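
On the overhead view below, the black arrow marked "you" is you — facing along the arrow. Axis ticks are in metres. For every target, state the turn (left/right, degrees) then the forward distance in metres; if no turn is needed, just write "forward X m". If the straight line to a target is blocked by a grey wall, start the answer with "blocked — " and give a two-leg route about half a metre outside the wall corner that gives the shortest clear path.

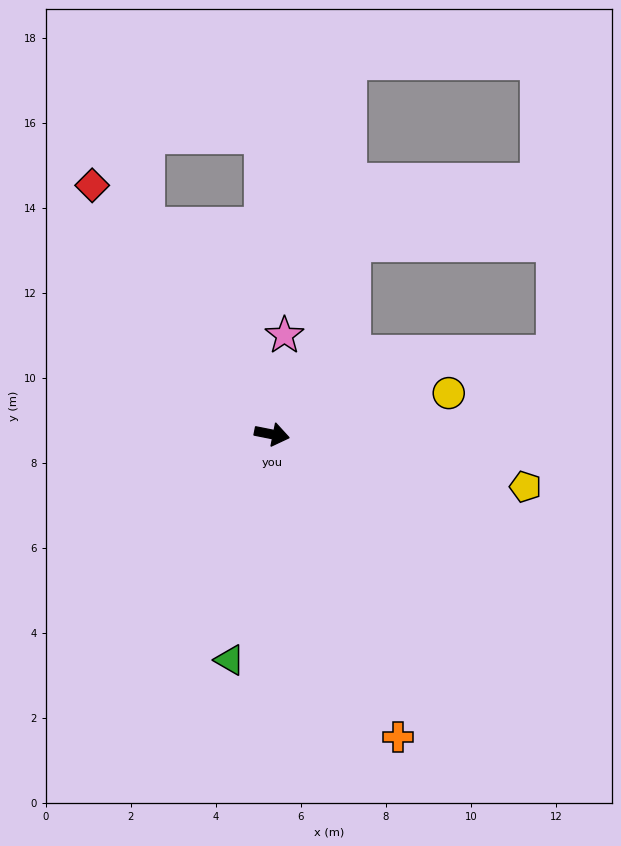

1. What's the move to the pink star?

turn left 94°, forward 2.3 m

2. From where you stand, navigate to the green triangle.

turn right 89°, forward 5.4 m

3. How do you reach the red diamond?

turn left 137°, forward 7.2 m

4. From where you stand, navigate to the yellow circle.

turn left 24°, forward 4.3 m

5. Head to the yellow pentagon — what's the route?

forward 6.1 m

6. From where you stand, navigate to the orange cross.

turn right 56°, forward 7.7 m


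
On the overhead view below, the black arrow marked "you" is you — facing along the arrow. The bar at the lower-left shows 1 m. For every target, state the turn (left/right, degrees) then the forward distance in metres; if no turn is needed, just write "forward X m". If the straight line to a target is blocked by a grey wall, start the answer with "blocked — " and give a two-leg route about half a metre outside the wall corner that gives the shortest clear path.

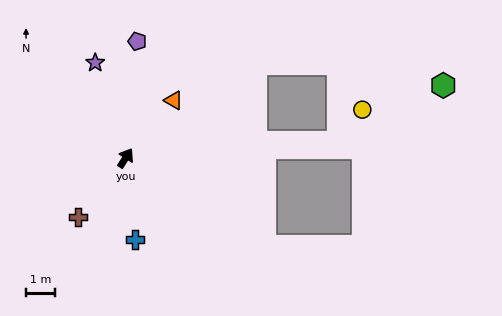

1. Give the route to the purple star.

turn left 50°, forward 3.5 m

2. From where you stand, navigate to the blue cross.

turn right 141°, forward 2.9 m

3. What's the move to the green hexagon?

blocked — turn right 54°, forward 7.5 m, then turn left 25°, forward 4.2 m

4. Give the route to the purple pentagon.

turn left 27°, forward 4.1 m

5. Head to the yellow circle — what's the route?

blocked — turn right 54°, forward 7.5 m, then turn left 51°, forward 1.4 m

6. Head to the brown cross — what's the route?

turn left 173°, forward 2.7 m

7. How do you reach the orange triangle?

turn right 7°, forward 2.6 m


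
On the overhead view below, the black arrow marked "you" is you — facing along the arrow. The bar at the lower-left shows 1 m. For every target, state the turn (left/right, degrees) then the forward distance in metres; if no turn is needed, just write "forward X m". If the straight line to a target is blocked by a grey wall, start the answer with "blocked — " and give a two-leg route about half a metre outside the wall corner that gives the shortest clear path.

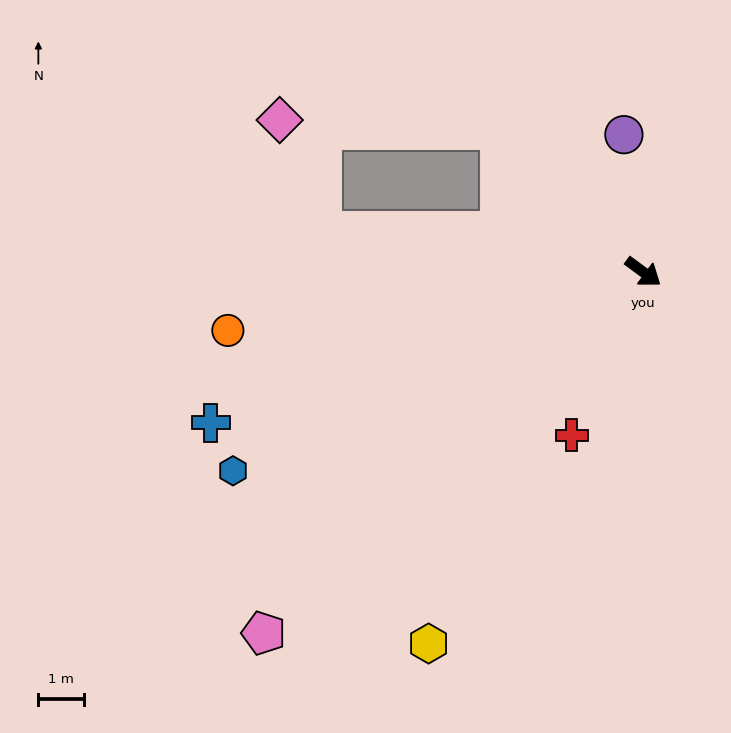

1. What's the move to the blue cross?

turn right 124°, forward 10.0 m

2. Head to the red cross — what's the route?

turn right 77°, forward 3.9 m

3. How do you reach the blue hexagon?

turn right 118°, forward 9.9 m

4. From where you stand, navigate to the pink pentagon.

turn right 100°, forward 11.4 m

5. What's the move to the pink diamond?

blocked — turn left 172°, forward 4.4 m, then turn left 42°, forward 4.8 m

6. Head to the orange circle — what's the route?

turn right 136°, forward 9.1 m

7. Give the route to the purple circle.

turn left 134°, forward 3.0 m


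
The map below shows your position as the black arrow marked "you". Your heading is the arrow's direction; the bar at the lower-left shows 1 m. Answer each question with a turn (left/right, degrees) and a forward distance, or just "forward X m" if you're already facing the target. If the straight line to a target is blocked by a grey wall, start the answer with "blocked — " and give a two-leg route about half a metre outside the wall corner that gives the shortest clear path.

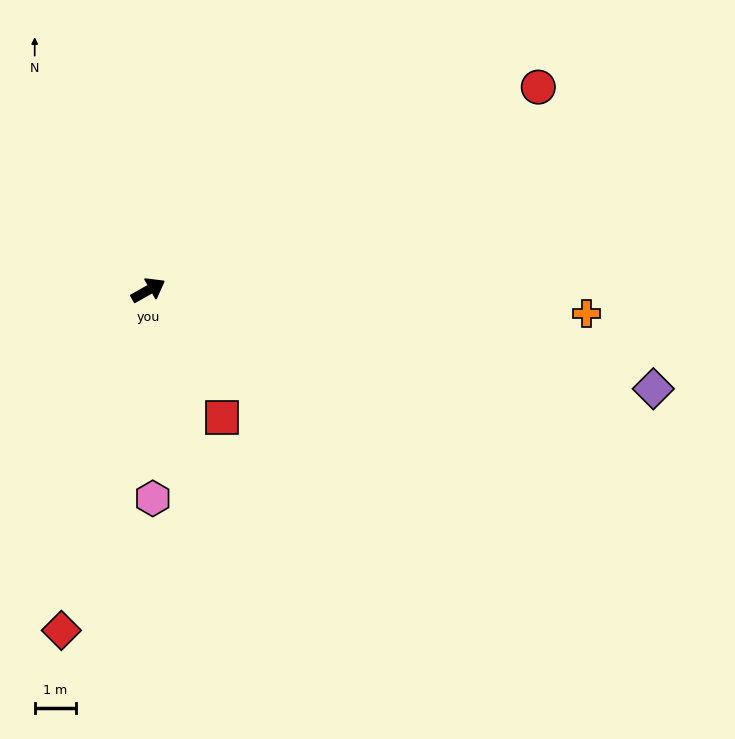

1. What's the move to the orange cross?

turn right 32°, forward 10.7 m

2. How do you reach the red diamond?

turn right 134°, forward 8.6 m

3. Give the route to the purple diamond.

turn right 40°, forward 12.5 m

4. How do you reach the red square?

turn right 89°, forward 3.6 m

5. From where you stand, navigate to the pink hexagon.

turn right 118°, forward 5.1 m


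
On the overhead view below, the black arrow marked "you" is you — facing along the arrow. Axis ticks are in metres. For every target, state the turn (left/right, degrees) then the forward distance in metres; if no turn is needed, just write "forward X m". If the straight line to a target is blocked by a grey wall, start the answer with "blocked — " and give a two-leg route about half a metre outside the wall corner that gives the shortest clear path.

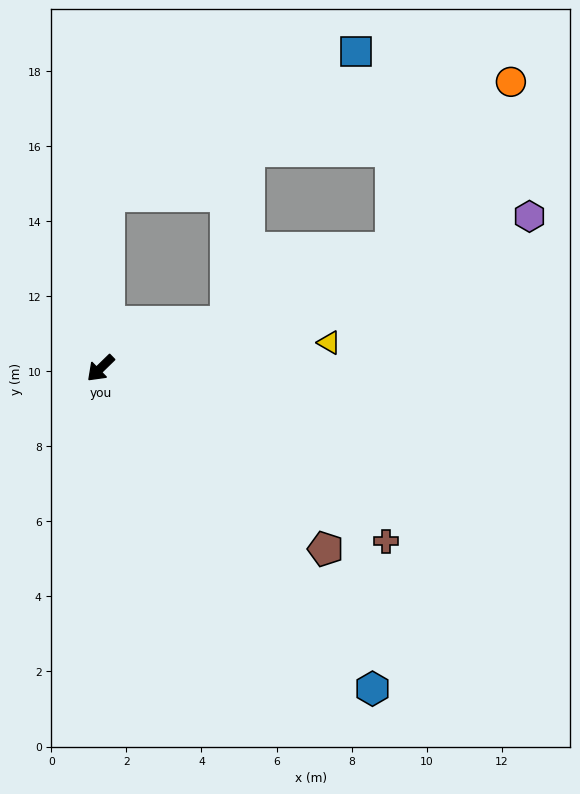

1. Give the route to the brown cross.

turn left 104°, forward 8.9 m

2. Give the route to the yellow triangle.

turn left 142°, forward 6.1 m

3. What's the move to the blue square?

blocked — turn right 137°, forward 4.6 m, then turn right 57°, forward 7.6 m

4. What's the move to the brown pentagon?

turn left 97°, forward 7.7 m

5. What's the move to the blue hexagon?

turn left 86°, forward 11.2 m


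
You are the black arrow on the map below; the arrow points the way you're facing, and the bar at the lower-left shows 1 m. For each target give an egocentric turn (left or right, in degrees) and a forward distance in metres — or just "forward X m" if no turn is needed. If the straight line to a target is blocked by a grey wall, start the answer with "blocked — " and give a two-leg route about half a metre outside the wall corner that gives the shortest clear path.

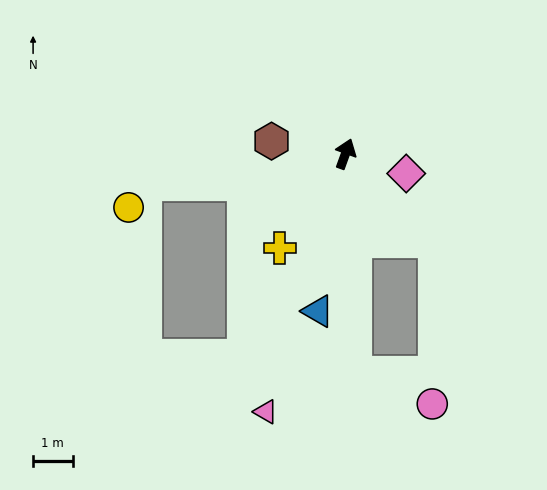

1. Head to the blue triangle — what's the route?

turn right 170°, forward 4.0 m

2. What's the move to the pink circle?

blocked — turn right 158°, forward 5.5 m, then turn left 66°, forward 2.1 m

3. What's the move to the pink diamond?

turn right 88°, forward 1.6 m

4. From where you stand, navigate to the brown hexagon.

turn left 100°, forward 1.9 m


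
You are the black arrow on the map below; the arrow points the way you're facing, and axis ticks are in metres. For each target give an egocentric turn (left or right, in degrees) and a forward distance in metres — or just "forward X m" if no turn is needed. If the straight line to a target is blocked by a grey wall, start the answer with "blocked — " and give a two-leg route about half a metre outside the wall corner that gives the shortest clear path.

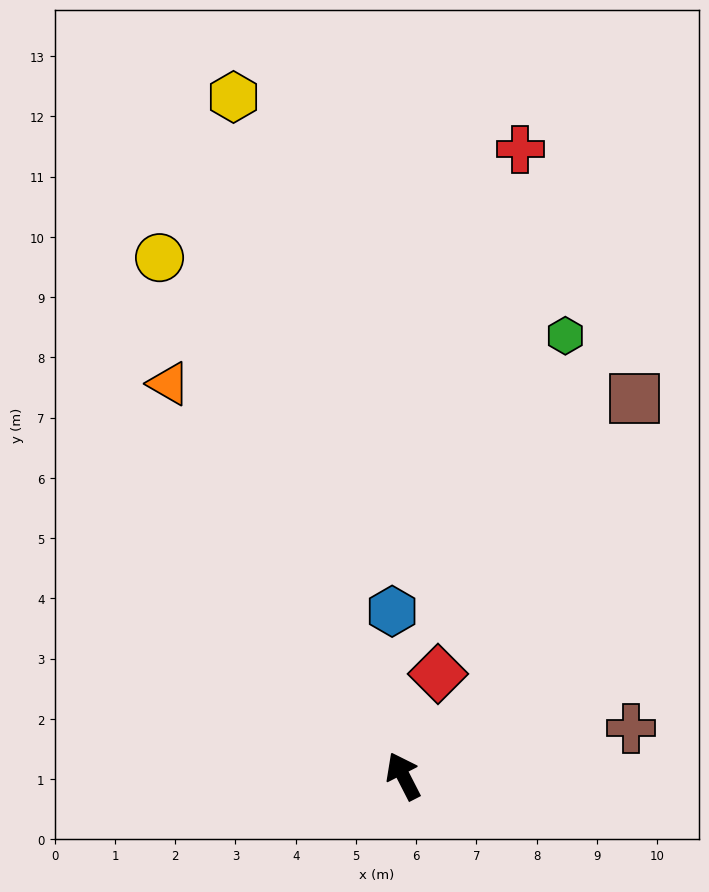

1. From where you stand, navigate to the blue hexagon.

turn right 23°, forward 2.7 m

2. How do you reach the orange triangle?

turn left 4°, forward 7.6 m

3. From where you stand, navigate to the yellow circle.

forward 9.5 m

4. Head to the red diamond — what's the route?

turn right 46°, forward 1.8 m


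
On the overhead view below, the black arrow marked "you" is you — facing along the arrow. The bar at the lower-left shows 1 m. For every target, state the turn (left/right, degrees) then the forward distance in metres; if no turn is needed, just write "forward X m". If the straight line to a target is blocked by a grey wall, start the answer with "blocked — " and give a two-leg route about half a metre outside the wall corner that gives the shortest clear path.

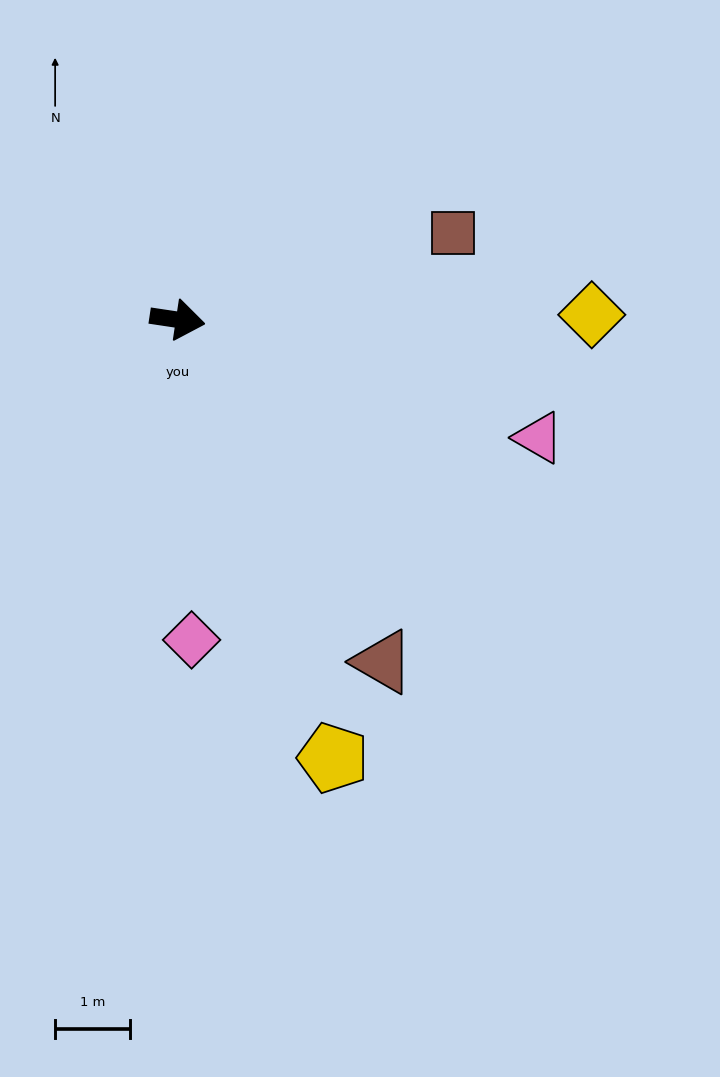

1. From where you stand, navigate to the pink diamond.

turn right 79°, forward 4.3 m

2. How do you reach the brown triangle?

turn right 51°, forward 5.4 m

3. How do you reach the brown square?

turn left 26°, forward 3.9 m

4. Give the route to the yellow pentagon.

turn right 62°, forward 6.2 m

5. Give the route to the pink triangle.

turn right 10°, forward 5.1 m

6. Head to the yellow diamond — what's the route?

turn left 9°, forward 5.6 m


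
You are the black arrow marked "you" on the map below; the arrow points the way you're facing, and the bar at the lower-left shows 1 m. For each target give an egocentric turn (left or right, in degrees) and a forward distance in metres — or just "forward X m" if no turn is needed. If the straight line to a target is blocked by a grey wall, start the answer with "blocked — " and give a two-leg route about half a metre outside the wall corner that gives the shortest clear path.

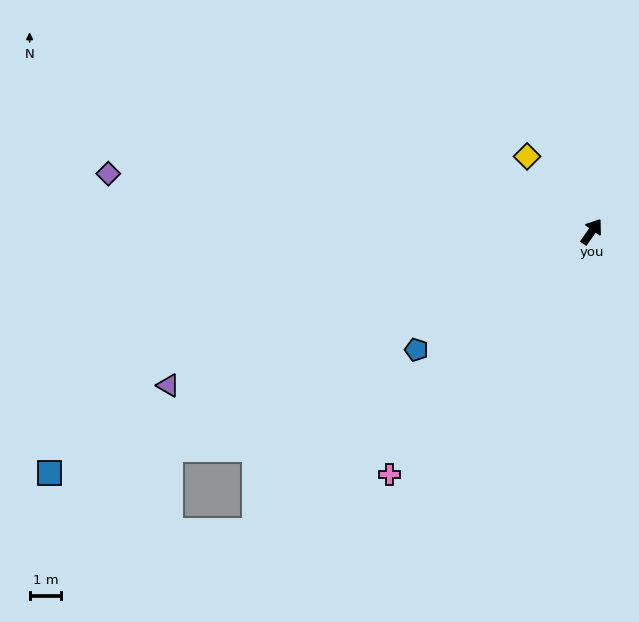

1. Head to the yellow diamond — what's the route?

turn left 76°, forward 3.1 m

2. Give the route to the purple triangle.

turn left 145°, forward 14.2 m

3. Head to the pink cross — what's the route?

turn left 175°, forward 10.0 m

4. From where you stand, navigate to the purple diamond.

turn left 118°, forward 15.4 m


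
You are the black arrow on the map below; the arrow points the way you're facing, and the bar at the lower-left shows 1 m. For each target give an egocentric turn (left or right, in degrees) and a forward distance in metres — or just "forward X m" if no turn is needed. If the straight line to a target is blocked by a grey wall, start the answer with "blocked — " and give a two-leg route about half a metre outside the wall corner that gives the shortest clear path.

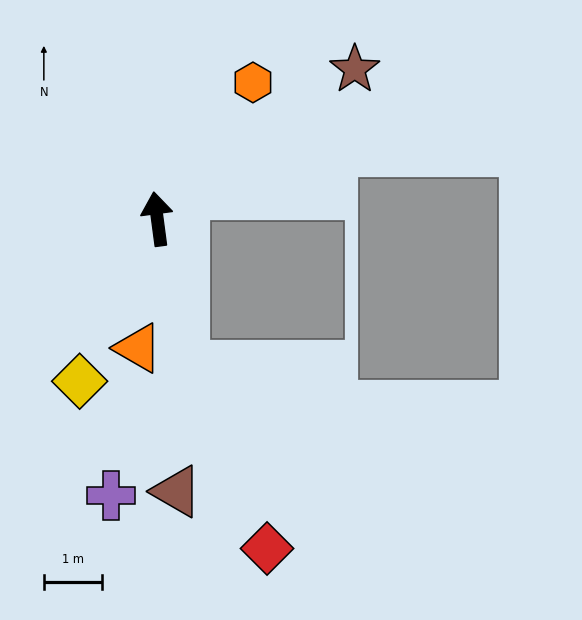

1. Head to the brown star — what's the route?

turn right 60°, forward 4.3 m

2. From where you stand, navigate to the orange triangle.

turn left 164°, forward 2.3 m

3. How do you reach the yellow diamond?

turn left 147°, forward 3.1 m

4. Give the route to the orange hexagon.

turn right 43°, forward 2.9 m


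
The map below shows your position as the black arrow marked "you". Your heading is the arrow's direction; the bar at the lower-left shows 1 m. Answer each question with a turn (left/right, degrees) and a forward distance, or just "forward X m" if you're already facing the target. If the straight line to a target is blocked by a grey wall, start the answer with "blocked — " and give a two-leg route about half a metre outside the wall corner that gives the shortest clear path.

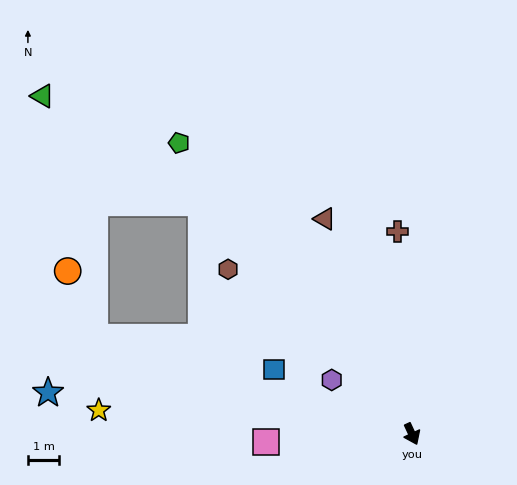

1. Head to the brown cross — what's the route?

turn left 159°, forward 6.5 m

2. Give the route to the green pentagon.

turn right 166°, forward 11.9 m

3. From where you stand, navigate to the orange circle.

blocked — turn right 132°, forward 10.5 m, then turn right 50°, forward 2.3 m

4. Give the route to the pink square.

turn right 112°, forward 4.7 m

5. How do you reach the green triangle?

blocked — turn right 163°, forward 9.9 m, then turn left 14°, forward 6.1 m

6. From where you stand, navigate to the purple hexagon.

turn right 149°, forward 3.1 m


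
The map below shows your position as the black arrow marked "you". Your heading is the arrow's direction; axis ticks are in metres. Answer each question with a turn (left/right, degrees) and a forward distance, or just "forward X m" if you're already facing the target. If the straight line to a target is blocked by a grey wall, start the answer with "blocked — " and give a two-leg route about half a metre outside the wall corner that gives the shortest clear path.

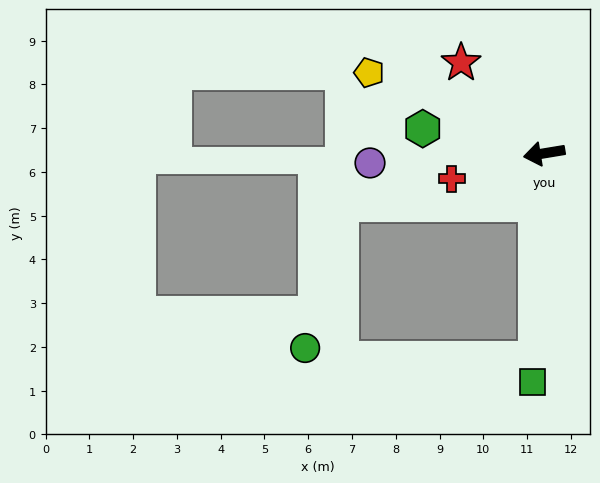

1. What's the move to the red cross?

turn left 6°, forward 2.2 m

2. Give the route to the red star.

turn right 57°, forward 2.8 m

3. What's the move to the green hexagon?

turn right 21°, forward 2.8 m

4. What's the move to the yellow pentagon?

turn right 34°, forward 4.4 m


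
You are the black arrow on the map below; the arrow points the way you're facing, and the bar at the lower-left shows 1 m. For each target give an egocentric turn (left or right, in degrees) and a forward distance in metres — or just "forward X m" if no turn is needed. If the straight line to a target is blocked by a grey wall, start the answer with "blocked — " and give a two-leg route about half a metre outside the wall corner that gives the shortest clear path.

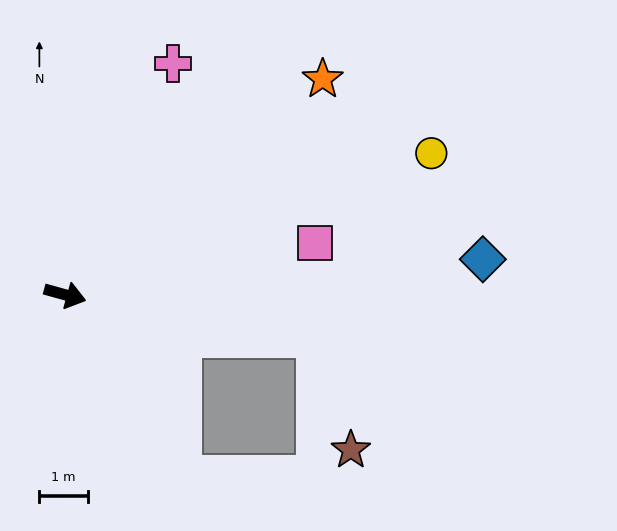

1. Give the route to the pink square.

turn left 27°, forward 5.3 m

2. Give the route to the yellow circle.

turn left 37°, forward 8.1 m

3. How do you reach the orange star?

turn left 55°, forward 6.9 m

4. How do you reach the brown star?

blocked — turn left 6°, forward 5.3 m, then turn right 64°, forward 2.4 m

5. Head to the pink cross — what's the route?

turn left 81°, forward 5.3 m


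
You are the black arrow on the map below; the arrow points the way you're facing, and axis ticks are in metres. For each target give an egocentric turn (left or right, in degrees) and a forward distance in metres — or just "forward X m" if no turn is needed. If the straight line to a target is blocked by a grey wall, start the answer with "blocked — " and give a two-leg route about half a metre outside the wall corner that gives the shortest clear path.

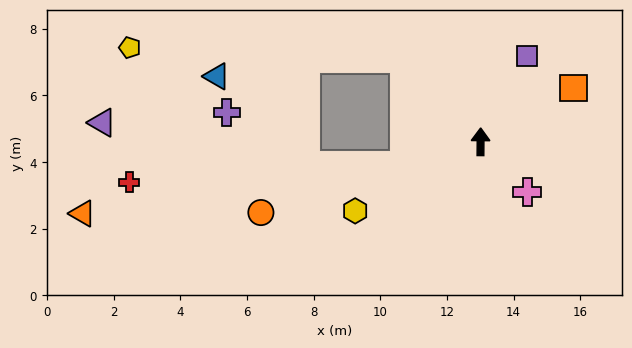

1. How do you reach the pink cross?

turn right 137°, forward 2.1 m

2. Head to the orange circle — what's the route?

turn left 108°, forward 6.9 m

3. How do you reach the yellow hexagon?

turn left 119°, forward 4.3 m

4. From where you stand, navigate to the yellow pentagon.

blocked — turn left 43°, forward 3.4 m, then turn left 45°, forward 8.2 m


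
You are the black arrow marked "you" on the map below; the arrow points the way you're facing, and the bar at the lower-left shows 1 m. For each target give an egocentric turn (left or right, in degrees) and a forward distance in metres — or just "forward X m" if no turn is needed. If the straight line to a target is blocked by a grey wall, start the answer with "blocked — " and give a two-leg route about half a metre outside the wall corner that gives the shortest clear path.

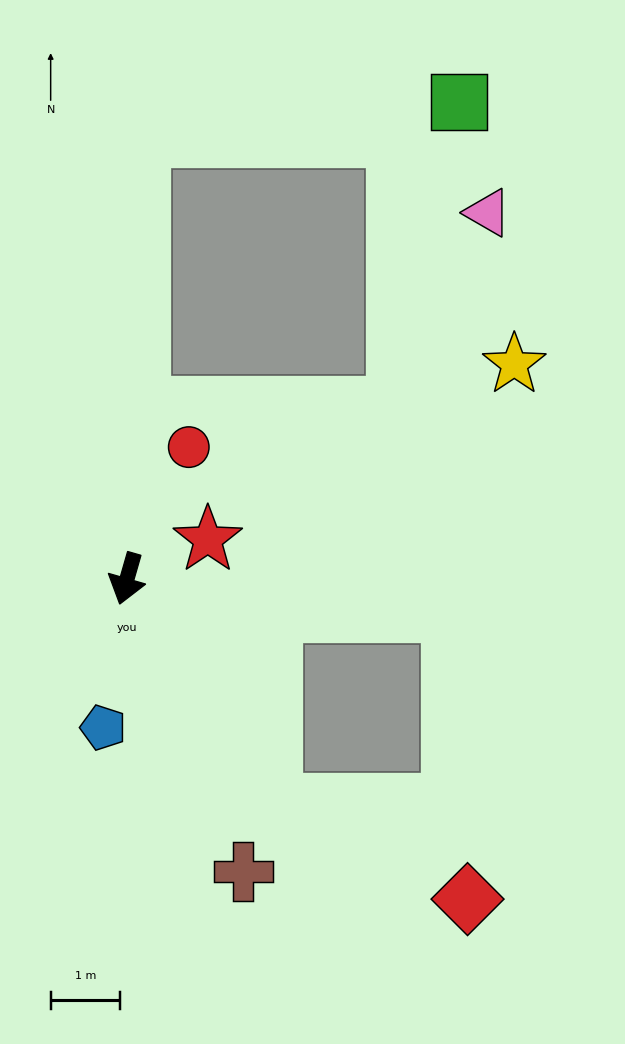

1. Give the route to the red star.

turn left 132°, forward 1.3 m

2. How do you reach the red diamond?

blocked — turn left 49°, forward 3.8 m, then turn left 31°, forward 3.1 m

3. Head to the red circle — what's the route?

turn left 171°, forward 2.1 m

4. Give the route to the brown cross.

turn left 38°, forward 4.5 m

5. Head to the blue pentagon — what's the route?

turn left 7°, forward 2.2 m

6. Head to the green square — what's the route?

blocked — turn right 166°, forward 6.3 m, then turn right 82°, forward 4.6 m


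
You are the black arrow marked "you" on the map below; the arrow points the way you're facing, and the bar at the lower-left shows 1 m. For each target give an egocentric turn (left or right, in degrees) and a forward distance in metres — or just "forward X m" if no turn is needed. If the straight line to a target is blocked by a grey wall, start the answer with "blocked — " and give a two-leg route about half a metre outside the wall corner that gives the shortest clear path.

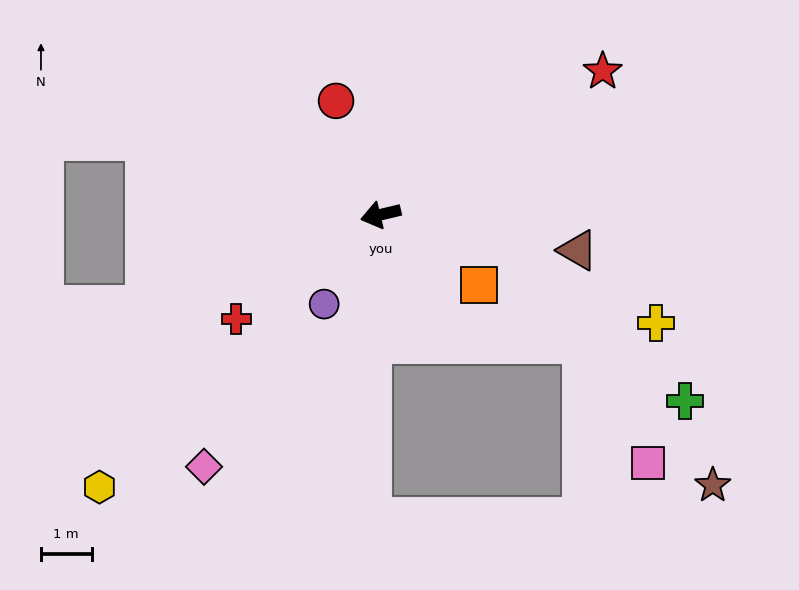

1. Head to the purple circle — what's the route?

turn left 44°, forward 2.1 m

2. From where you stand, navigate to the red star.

turn right 161°, forward 5.2 m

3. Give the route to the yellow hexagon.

turn left 31°, forward 7.7 m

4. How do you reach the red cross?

turn left 22°, forward 3.5 m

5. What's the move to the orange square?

turn left 131°, forward 2.4 m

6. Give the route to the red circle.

turn right 82°, forward 2.4 m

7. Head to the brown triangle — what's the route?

turn left 156°, forward 4.0 m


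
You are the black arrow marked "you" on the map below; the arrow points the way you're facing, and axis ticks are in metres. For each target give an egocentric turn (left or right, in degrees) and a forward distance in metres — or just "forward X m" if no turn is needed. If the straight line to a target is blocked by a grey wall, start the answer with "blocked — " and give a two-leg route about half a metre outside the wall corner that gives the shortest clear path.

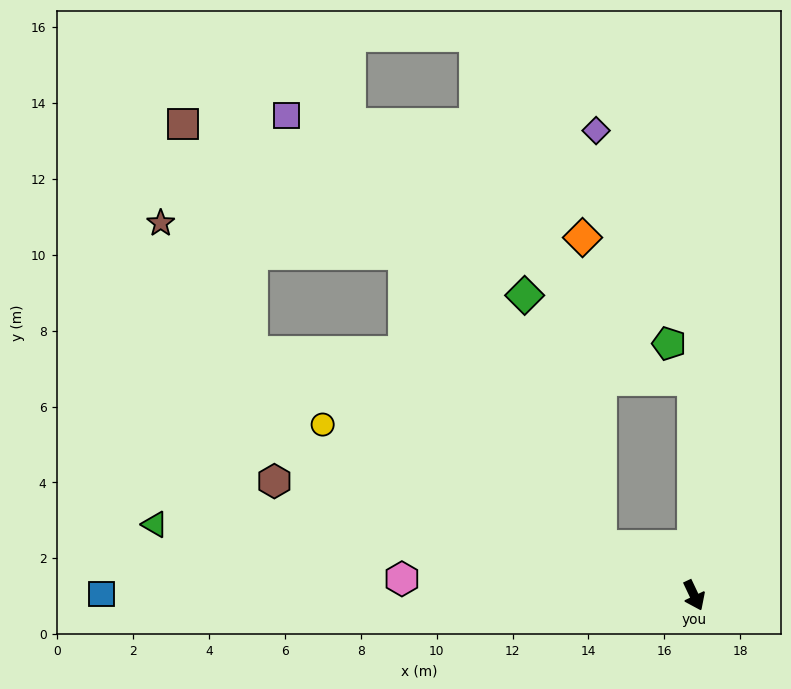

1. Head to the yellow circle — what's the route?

turn right 140°, forward 10.8 m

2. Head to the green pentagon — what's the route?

blocked — turn left 155°, forward 5.7 m, then turn left 34°, forward 1.1 m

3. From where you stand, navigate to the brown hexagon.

turn right 131°, forward 11.5 m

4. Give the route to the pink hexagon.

turn right 119°, forward 7.7 m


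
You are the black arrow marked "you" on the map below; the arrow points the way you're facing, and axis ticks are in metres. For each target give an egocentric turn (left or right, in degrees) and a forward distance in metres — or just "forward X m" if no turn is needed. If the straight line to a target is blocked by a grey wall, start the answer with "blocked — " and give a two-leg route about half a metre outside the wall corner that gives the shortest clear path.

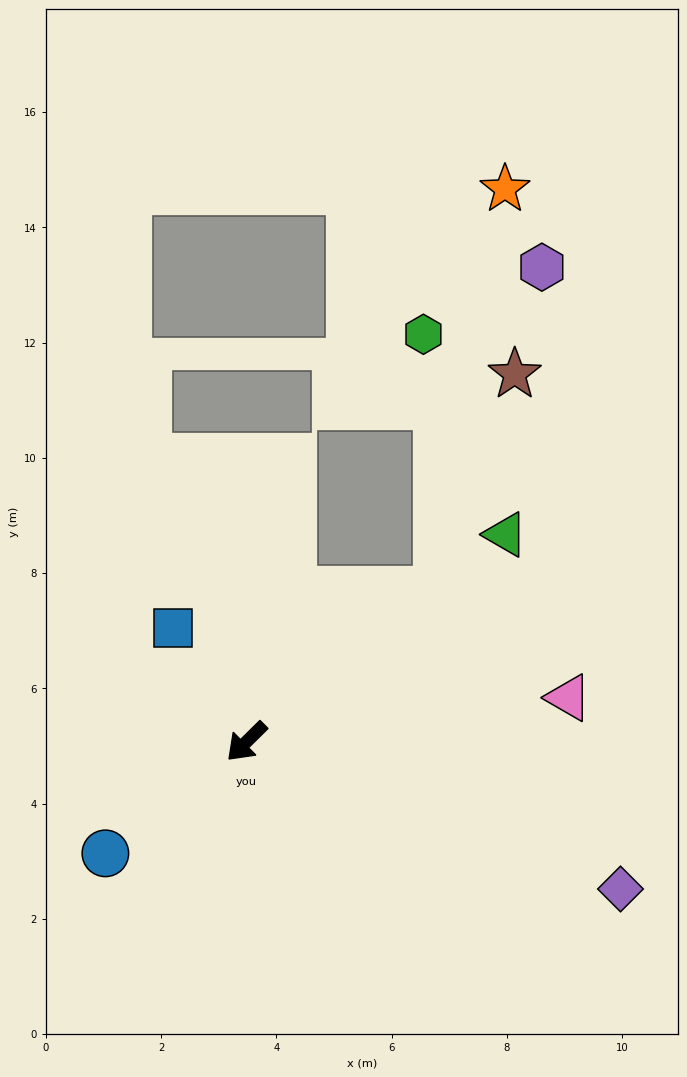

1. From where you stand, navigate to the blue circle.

turn right 6°, forward 3.1 m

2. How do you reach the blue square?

turn right 102°, forward 2.4 m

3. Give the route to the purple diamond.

turn left 114°, forward 7.0 m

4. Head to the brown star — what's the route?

blocked — turn left 173°, forward 4.2 m, then turn left 33°, forward 4.0 m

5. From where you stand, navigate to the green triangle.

turn left 174°, forward 5.8 m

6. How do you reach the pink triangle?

turn left 143°, forward 5.6 m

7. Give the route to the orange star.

blocked — turn left 173°, forward 4.2 m, then turn left 43°, forward 7.1 m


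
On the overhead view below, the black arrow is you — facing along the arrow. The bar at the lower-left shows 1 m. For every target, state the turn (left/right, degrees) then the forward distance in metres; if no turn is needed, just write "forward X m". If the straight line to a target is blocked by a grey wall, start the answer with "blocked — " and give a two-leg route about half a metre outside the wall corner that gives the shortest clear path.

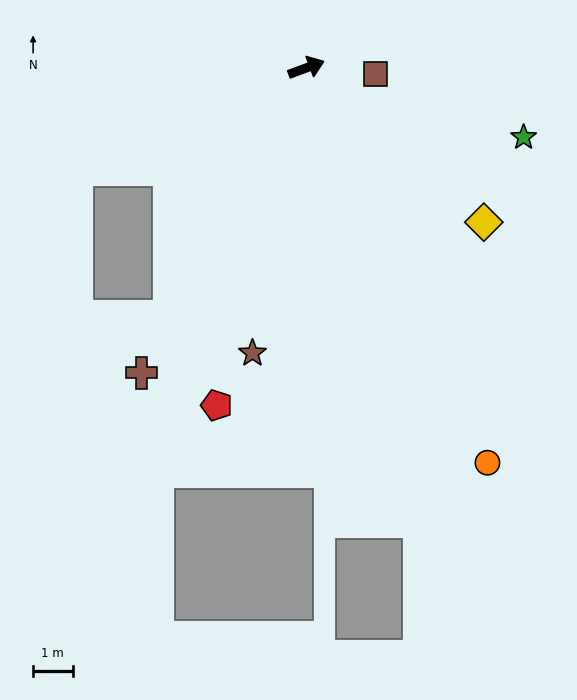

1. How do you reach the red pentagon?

turn right 125°, forward 8.8 m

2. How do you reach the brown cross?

turn right 139°, forward 8.8 m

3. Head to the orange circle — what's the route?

turn right 86°, forward 11.0 m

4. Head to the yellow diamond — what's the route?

turn right 61°, forward 6.0 m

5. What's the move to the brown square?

turn right 26°, forward 1.8 m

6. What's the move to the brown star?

turn right 121°, forward 7.4 m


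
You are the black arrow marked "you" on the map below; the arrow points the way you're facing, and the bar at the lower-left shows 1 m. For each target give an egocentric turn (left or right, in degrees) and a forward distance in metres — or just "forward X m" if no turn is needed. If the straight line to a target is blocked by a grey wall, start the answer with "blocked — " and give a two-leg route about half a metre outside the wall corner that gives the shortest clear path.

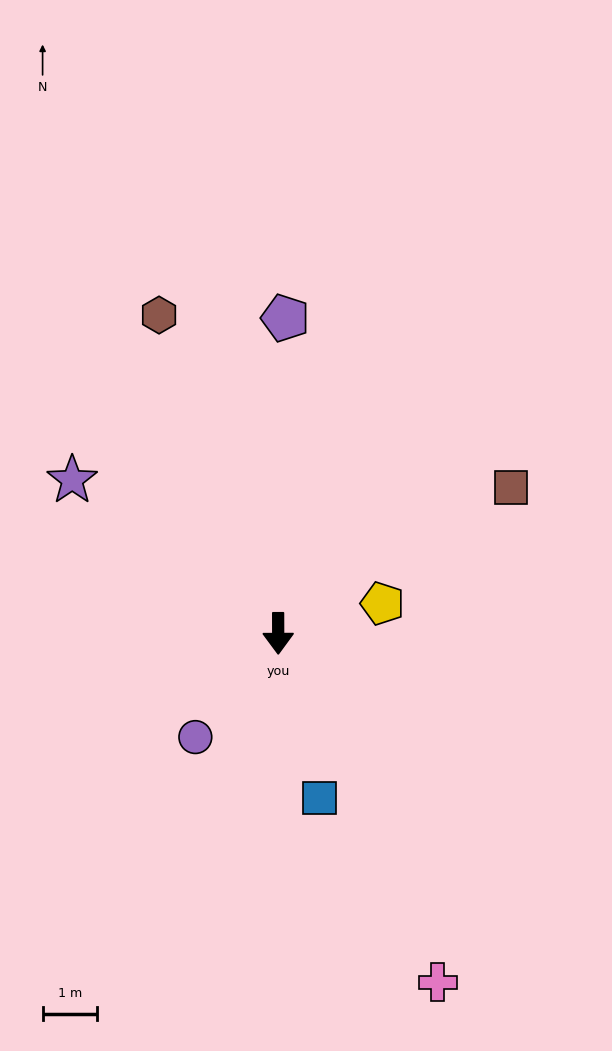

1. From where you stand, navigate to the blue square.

turn left 14°, forward 3.1 m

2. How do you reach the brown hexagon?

turn right 160°, forward 6.3 m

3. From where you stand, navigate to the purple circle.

turn right 39°, forward 2.4 m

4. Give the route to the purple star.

turn right 127°, forward 4.7 m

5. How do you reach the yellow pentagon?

turn left 106°, forward 2.0 m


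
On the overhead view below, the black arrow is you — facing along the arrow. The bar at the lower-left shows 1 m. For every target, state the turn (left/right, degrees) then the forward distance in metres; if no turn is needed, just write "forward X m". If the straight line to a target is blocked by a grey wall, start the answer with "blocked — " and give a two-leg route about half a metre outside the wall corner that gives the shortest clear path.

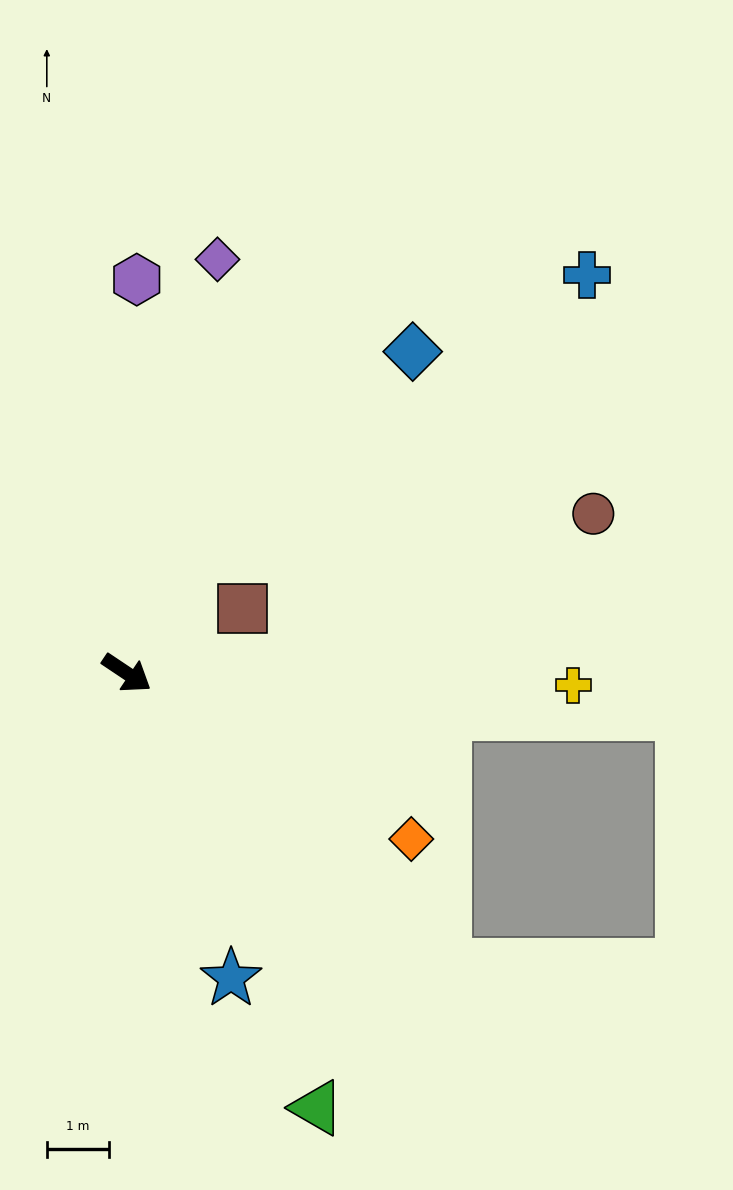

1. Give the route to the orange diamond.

turn left 4°, forward 5.3 m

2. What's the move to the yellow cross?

turn left 32°, forward 7.2 m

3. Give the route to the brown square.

turn left 63°, forward 2.1 m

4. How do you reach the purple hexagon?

turn left 122°, forward 6.4 m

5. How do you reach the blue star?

turn right 37°, forward 5.2 m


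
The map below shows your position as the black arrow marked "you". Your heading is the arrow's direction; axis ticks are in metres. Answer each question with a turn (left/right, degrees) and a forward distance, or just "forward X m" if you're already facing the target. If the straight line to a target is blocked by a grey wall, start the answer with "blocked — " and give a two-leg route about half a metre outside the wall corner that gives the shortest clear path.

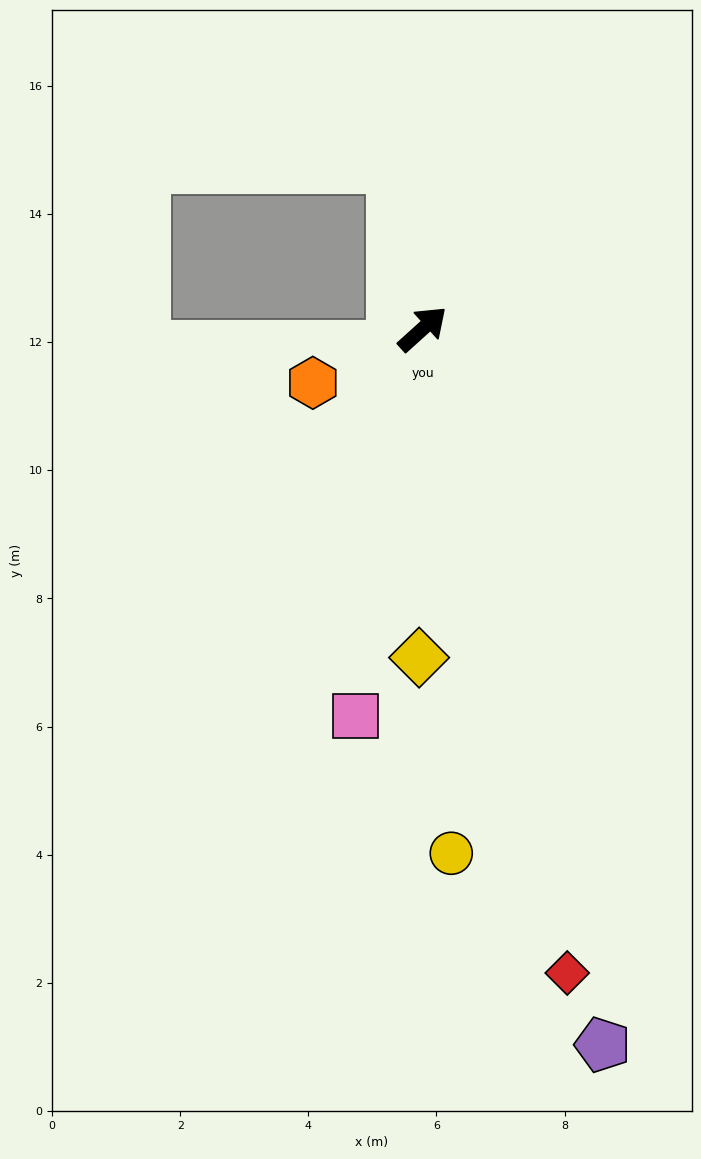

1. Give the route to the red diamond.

turn right 119°, forward 10.3 m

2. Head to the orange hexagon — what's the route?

turn left 164°, forward 1.9 m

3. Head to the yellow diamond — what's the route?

turn right 133°, forward 5.1 m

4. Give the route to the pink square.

turn right 142°, forward 6.1 m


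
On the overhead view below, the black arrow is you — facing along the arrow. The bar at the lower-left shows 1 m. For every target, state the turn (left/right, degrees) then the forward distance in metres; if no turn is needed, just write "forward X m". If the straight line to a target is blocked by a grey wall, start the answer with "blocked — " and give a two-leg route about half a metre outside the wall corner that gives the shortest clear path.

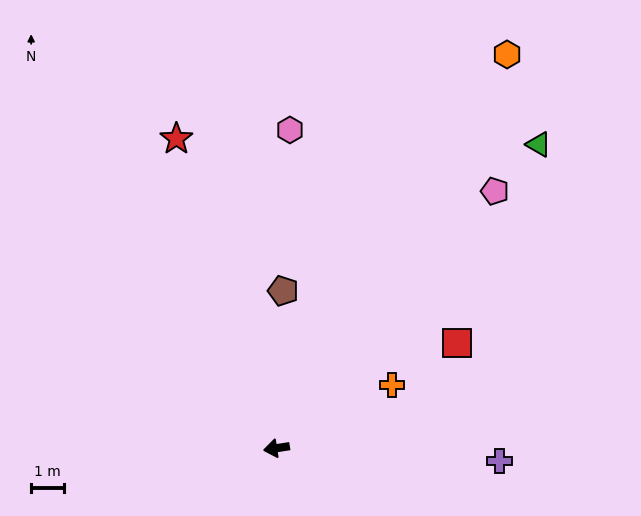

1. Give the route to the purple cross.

turn left 168°, forward 6.7 m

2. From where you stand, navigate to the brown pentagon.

turn right 101°, forward 4.7 m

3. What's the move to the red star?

turn right 81°, forward 9.8 m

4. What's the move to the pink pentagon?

turn right 139°, forward 10.1 m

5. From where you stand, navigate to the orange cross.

turn right 160°, forward 3.9 m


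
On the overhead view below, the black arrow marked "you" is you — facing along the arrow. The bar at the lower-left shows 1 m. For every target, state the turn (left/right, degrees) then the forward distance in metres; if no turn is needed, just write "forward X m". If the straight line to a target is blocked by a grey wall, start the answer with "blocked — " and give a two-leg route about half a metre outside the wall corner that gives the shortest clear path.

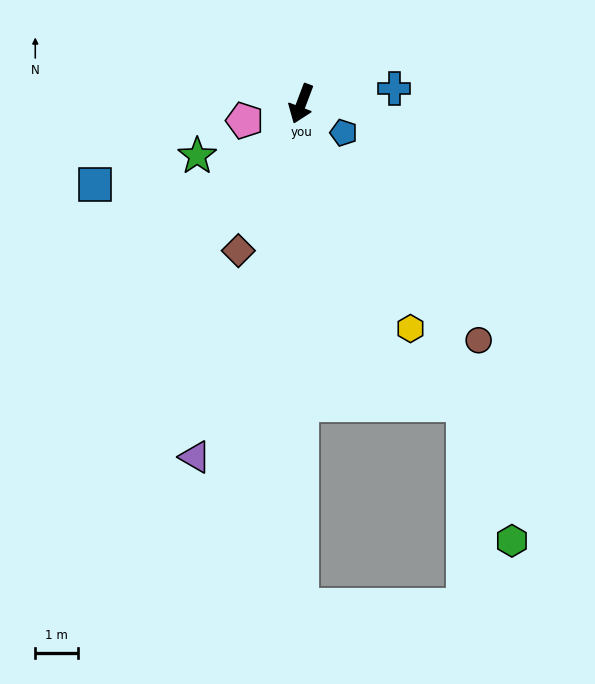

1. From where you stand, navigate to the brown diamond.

turn right 2°, forward 3.7 m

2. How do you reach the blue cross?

turn left 120°, forward 2.2 m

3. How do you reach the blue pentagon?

turn left 76°, forward 1.2 m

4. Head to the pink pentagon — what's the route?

turn right 53°, forward 1.4 m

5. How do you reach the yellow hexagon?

turn left 47°, forward 5.8 m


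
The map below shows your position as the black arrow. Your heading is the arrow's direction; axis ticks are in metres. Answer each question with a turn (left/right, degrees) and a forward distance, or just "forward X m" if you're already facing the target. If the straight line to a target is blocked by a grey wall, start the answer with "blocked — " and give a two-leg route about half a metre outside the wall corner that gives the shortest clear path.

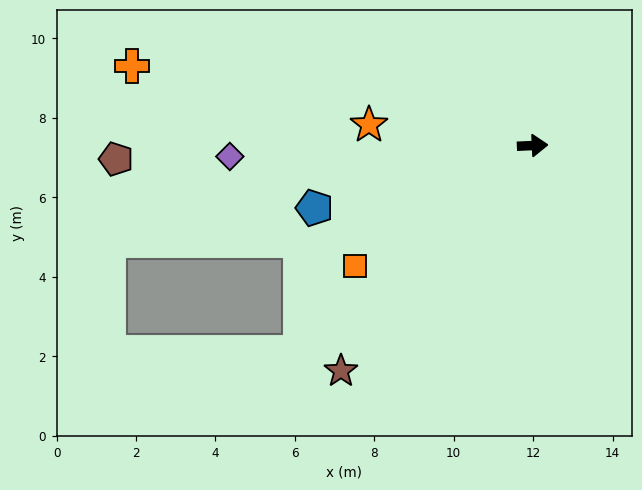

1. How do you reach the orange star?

turn left 170°, forward 4.2 m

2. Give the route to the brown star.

turn right 133°, forward 7.4 m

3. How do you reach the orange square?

turn right 148°, forward 5.4 m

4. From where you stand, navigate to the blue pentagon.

turn right 167°, forward 5.7 m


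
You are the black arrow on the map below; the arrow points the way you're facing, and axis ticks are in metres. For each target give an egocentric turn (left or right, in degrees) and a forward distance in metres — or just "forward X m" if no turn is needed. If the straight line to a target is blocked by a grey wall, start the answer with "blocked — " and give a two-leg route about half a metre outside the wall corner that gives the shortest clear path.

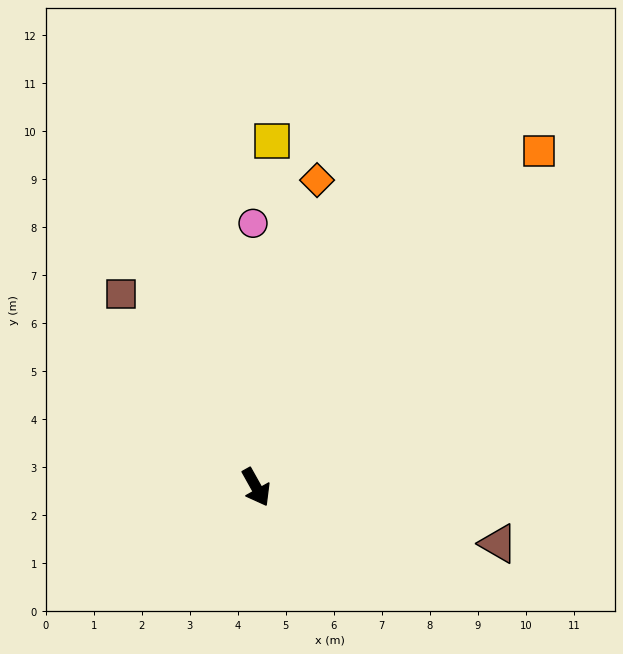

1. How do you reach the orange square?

turn left 111°, forward 9.1 m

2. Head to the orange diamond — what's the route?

turn left 140°, forward 6.5 m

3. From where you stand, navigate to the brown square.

turn right 174°, forward 4.9 m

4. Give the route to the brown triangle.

turn left 48°, forward 5.2 m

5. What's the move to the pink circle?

turn left 151°, forward 5.5 m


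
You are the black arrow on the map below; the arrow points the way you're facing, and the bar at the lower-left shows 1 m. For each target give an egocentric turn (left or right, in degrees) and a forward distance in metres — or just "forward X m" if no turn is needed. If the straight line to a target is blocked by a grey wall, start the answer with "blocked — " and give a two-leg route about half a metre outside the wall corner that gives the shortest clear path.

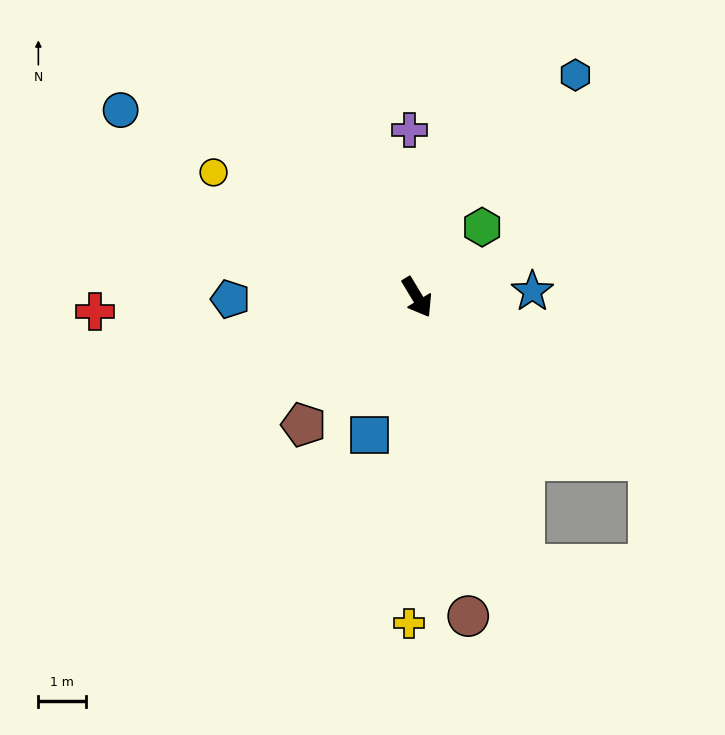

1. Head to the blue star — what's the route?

turn left 62°, forward 2.4 m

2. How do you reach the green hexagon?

turn left 106°, forward 2.0 m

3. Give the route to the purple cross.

turn left 152°, forward 3.5 m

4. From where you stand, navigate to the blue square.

turn right 50°, forward 3.1 m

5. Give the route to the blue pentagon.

turn right 120°, forward 3.9 m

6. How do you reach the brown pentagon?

turn right 73°, forward 3.6 m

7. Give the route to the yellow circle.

turn right 153°, forward 5.0 m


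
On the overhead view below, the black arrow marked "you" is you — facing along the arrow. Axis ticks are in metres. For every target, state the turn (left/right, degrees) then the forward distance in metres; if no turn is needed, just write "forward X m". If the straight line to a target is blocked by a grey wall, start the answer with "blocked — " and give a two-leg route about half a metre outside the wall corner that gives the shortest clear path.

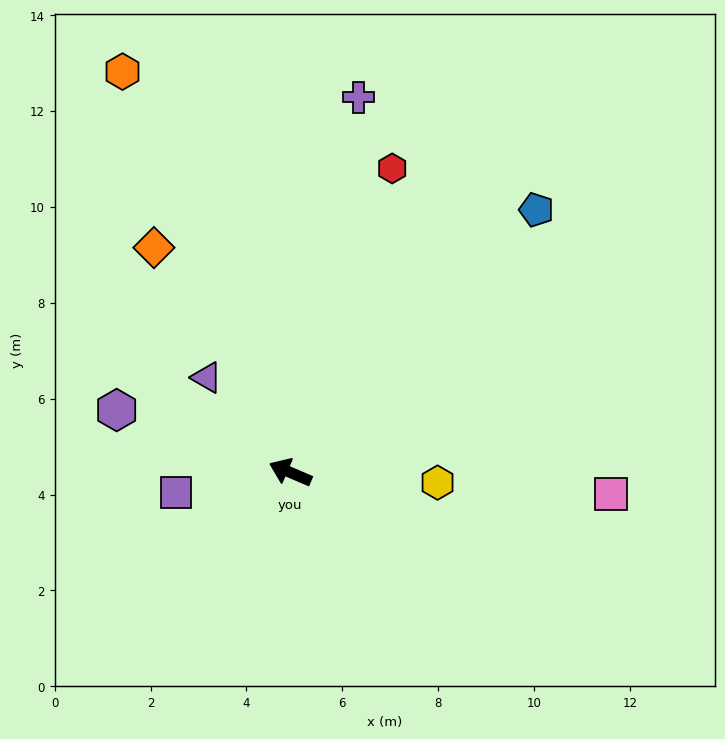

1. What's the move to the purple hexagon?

turn left 3°, forward 3.9 m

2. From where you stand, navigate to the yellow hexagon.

turn right 161°, forward 3.1 m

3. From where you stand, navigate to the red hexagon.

turn right 85°, forward 6.7 m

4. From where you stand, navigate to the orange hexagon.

turn right 44°, forward 9.1 m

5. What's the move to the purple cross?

turn right 77°, forward 8.0 m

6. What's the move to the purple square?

turn left 33°, forward 2.4 m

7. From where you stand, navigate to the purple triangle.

turn right 25°, forward 2.6 m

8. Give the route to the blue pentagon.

turn right 110°, forward 7.5 m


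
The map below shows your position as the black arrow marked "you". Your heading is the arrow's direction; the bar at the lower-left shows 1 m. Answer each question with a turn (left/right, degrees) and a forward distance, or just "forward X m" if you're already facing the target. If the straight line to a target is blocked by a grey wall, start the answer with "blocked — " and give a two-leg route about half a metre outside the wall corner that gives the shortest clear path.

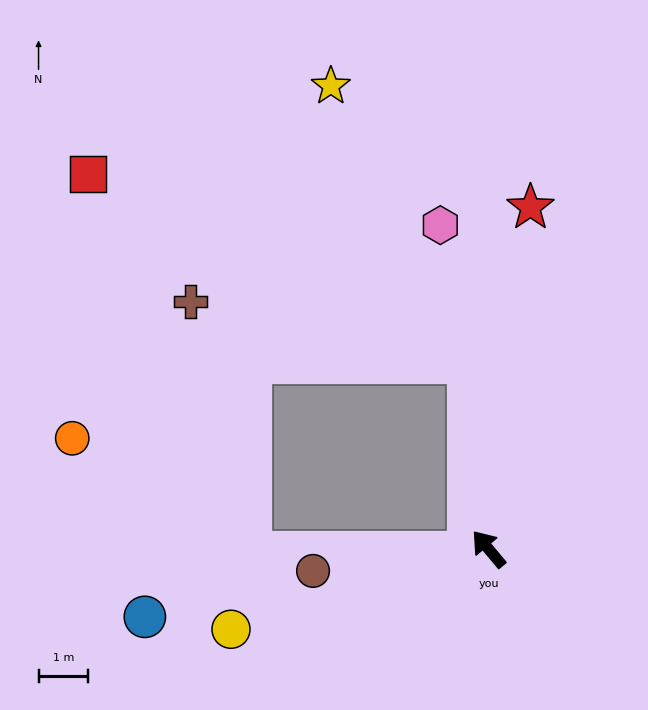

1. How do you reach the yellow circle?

turn left 67°, forward 5.5 m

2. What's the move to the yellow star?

blocked — turn right 34°, forward 3.8 m, then turn left 20°, forward 6.3 m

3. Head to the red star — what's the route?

turn right 47°, forward 7.0 m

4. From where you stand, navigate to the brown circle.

turn left 57°, forward 3.6 m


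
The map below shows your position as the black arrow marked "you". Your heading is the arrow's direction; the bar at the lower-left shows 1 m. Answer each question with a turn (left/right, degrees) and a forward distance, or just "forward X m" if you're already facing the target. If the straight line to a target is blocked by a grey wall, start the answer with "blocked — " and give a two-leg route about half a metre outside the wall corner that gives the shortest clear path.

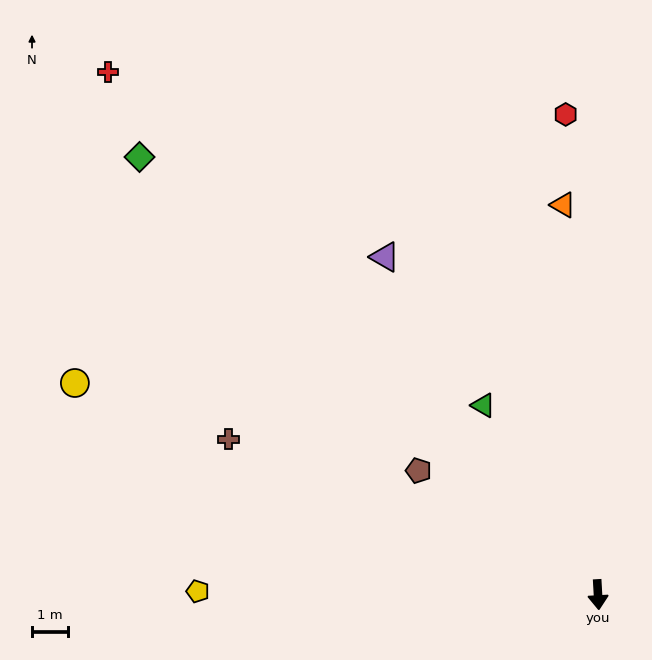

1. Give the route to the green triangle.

turn right 152°, forward 6.2 m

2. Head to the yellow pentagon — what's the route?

turn right 94°, forward 11.2 m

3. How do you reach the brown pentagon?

turn right 128°, forward 6.1 m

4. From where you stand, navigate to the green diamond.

turn right 137°, forward 17.8 m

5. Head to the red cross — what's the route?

turn right 140°, forward 20.1 m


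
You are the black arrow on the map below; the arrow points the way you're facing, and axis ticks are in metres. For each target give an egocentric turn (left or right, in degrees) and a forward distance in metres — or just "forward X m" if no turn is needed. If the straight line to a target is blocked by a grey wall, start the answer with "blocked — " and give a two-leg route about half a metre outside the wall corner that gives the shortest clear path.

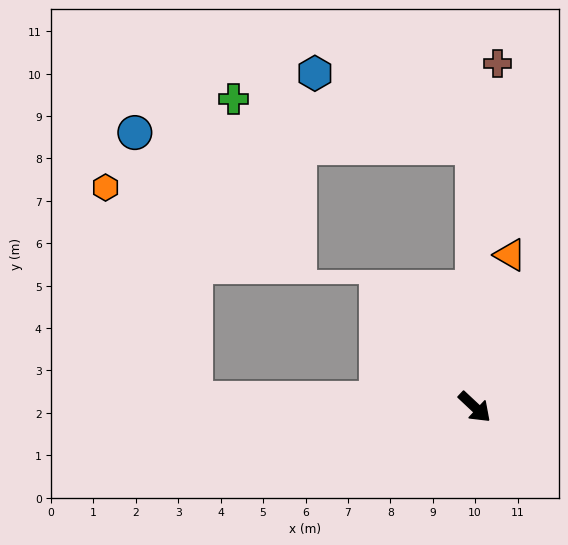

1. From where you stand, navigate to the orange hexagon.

blocked — turn right 139°, forward 6.6 m, then turn right 65°, forward 5.4 m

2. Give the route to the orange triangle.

turn left 120°, forward 3.7 m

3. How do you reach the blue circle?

blocked — turn right 139°, forward 6.6 m, then turn right 75°, forward 6.4 m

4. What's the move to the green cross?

blocked — turn left 133°, forward 6.1 m, then turn left 79°, forward 5.8 m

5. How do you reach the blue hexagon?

blocked — turn left 133°, forward 6.1 m, then turn left 65°, forward 4.1 m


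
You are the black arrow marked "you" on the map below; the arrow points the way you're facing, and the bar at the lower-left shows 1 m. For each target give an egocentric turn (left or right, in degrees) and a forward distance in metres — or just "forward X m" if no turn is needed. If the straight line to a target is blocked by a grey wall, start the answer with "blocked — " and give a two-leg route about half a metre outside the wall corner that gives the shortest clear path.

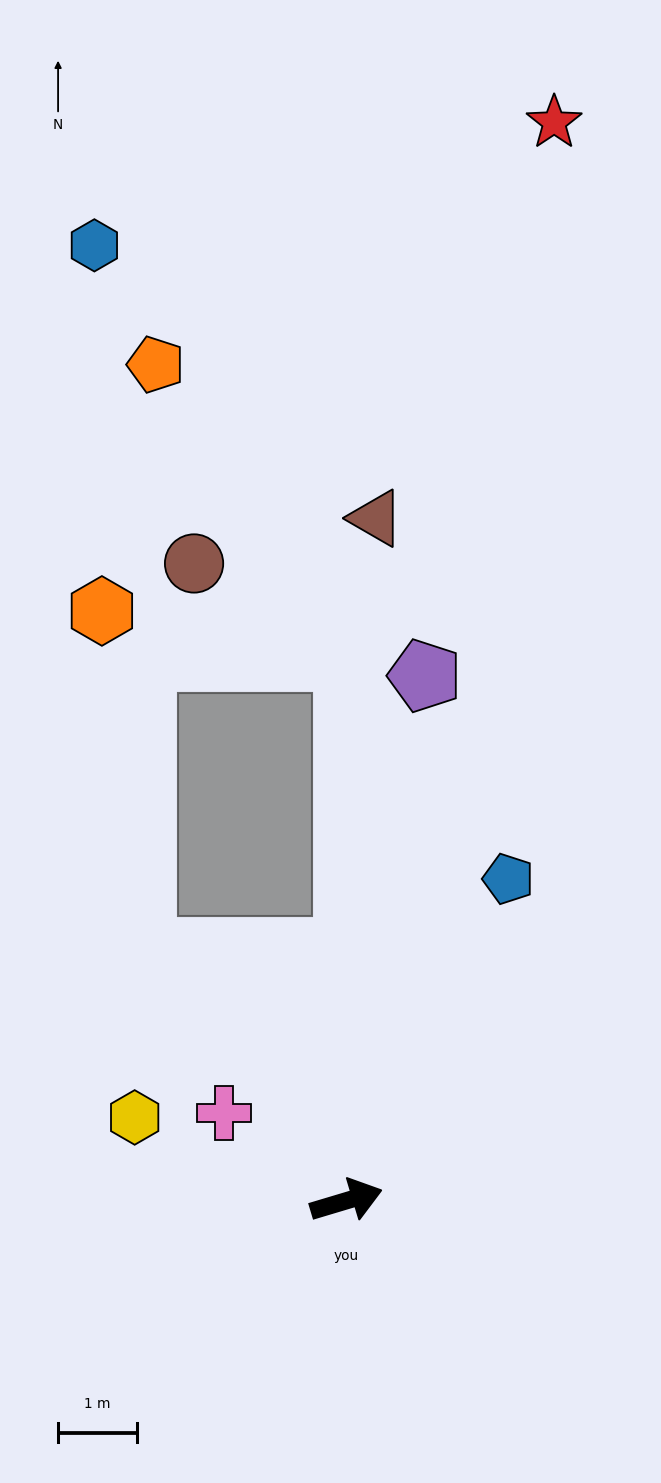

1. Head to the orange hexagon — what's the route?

blocked — turn left 73°, forward 6.9 m, then turn left 79°, forward 3.2 m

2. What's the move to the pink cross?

turn left 128°, forward 1.9 m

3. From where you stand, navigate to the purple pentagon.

turn left 65°, forward 6.7 m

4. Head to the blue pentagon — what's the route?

turn left 47°, forward 4.6 m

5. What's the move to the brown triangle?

turn left 71°, forward 8.7 m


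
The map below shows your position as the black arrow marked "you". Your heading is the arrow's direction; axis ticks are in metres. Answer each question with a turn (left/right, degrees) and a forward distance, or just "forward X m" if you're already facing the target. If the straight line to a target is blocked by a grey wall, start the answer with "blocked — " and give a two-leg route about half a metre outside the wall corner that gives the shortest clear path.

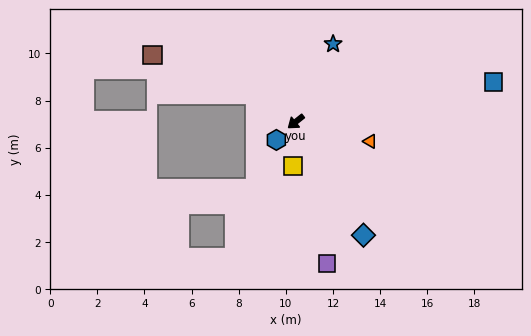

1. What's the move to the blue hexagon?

turn left 4°, forward 1.1 m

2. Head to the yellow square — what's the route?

turn left 48°, forward 1.9 m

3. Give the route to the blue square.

turn left 153°, forward 8.6 m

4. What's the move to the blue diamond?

turn left 82°, forward 5.6 m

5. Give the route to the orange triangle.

turn left 127°, forward 3.3 m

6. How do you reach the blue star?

turn right 154°, forward 3.7 m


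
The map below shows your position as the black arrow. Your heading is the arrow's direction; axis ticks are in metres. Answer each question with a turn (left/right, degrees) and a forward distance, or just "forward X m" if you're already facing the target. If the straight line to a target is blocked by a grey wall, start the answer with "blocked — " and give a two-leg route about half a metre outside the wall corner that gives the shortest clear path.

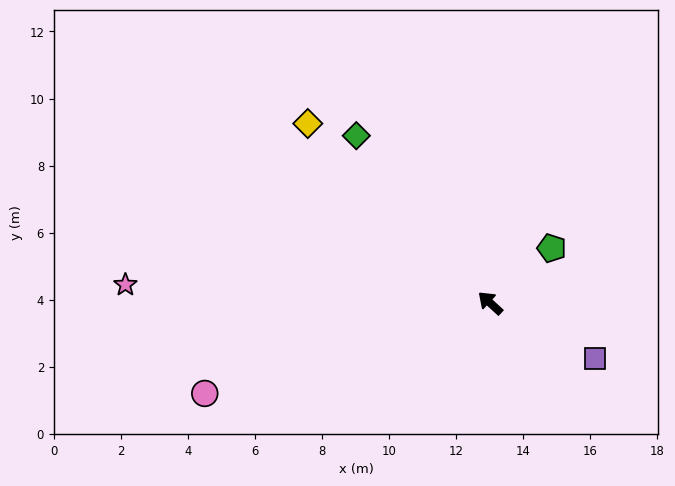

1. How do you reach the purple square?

turn right 165°, forward 3.5 m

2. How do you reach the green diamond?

turn right 9°, forward 6.4 m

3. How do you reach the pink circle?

turn left 60°, forward 8.9 m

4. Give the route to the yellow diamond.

forward 7.6 m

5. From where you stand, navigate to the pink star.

turn left 40°, forward 10.9 m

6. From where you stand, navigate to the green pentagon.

turn right 96°, forward 2.5 m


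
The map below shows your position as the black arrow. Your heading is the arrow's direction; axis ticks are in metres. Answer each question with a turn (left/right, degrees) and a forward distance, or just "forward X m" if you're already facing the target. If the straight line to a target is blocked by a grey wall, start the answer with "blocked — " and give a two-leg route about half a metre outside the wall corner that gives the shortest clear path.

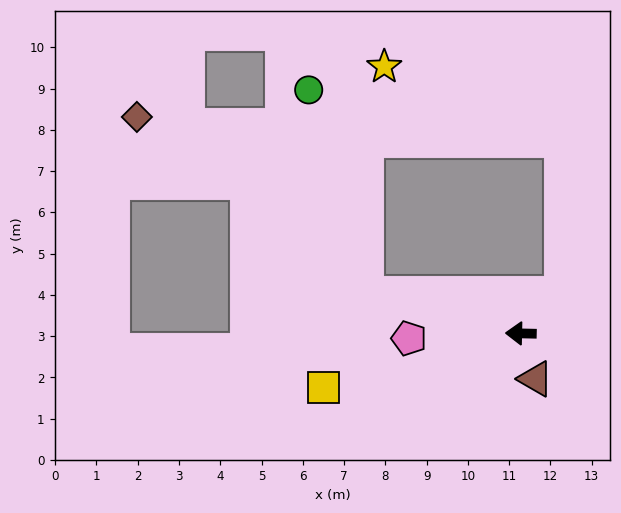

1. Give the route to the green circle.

blocked — turn right 13°, forward 3.9 m, then turn right 60°, forward 5.1 m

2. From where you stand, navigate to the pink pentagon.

turn left 4°, forward 2.7 m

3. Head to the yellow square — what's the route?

turn left 17°, forward 5.0 m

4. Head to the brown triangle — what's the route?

turn left 109°, forward 1.2 m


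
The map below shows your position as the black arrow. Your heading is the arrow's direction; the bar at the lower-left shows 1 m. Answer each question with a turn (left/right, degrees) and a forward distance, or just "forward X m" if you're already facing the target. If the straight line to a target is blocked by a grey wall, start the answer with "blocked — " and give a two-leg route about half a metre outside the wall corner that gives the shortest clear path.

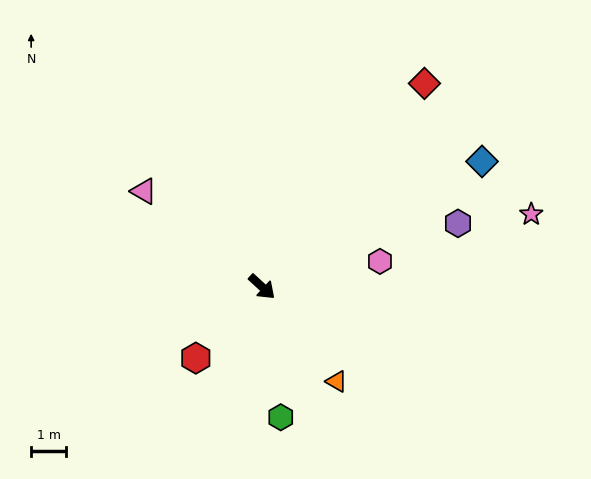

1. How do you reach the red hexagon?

turn right 90°, forward 2.8 m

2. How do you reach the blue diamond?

turn left 72°, forward 7.2 m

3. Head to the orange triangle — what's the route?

turn right 9°, forward 3.4 m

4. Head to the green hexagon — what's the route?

turn right 39°, forward 3.7 m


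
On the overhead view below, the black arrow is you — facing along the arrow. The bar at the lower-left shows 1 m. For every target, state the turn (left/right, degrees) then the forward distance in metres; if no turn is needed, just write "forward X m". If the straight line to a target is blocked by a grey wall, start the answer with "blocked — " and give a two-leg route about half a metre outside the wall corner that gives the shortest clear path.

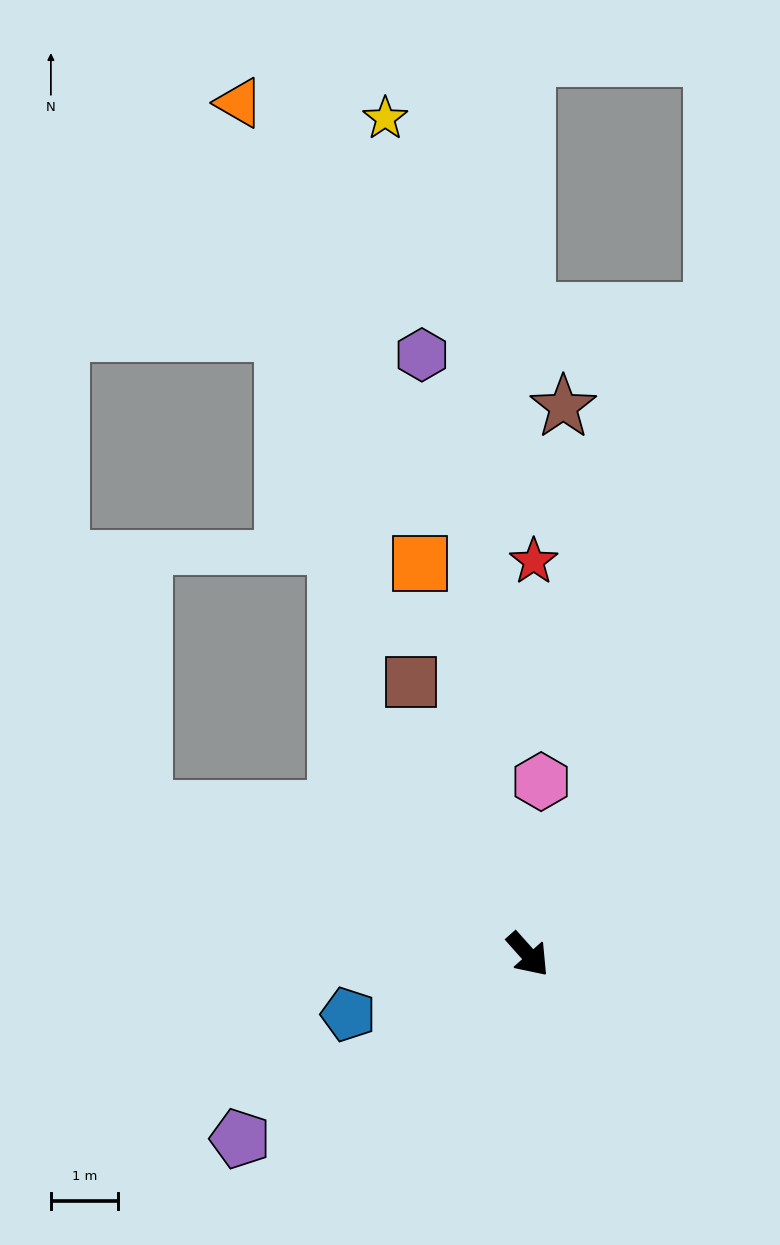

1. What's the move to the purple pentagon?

turn right 99°, forward 5.1 m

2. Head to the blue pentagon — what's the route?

turn right 113°, forward 2.8 m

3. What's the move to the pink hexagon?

turn left 134°, forward 2.6 m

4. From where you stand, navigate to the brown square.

turn left 161°, forward 4.4 m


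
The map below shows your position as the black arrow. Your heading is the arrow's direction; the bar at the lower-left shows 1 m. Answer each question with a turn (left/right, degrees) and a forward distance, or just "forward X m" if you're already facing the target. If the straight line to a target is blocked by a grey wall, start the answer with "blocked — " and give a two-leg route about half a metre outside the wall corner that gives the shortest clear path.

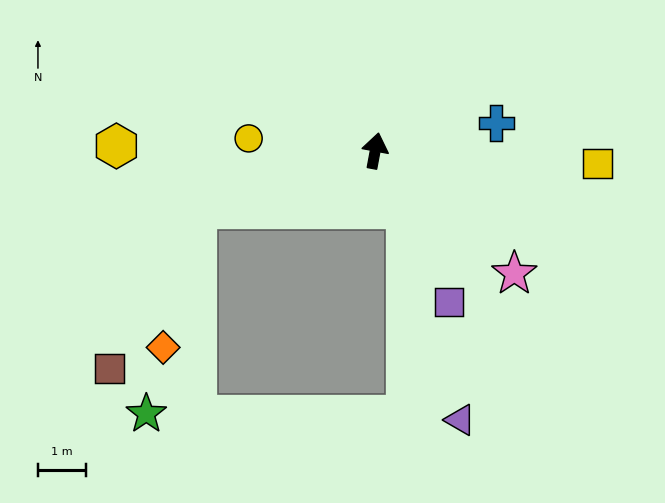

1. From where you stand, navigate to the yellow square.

turn right 83°, forward 4.6 m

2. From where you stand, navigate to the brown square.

blocked — turn left 118°, forward 3.9 m, then turn left 44°, forward 3.8 m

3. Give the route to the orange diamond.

blocked — turn left 118°, forward 3.9 m, then turn left 59°, forward 3.0 m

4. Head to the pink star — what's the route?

turn right 121°, forward 3.8 m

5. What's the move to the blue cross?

turn right 67°, forward 2.6 m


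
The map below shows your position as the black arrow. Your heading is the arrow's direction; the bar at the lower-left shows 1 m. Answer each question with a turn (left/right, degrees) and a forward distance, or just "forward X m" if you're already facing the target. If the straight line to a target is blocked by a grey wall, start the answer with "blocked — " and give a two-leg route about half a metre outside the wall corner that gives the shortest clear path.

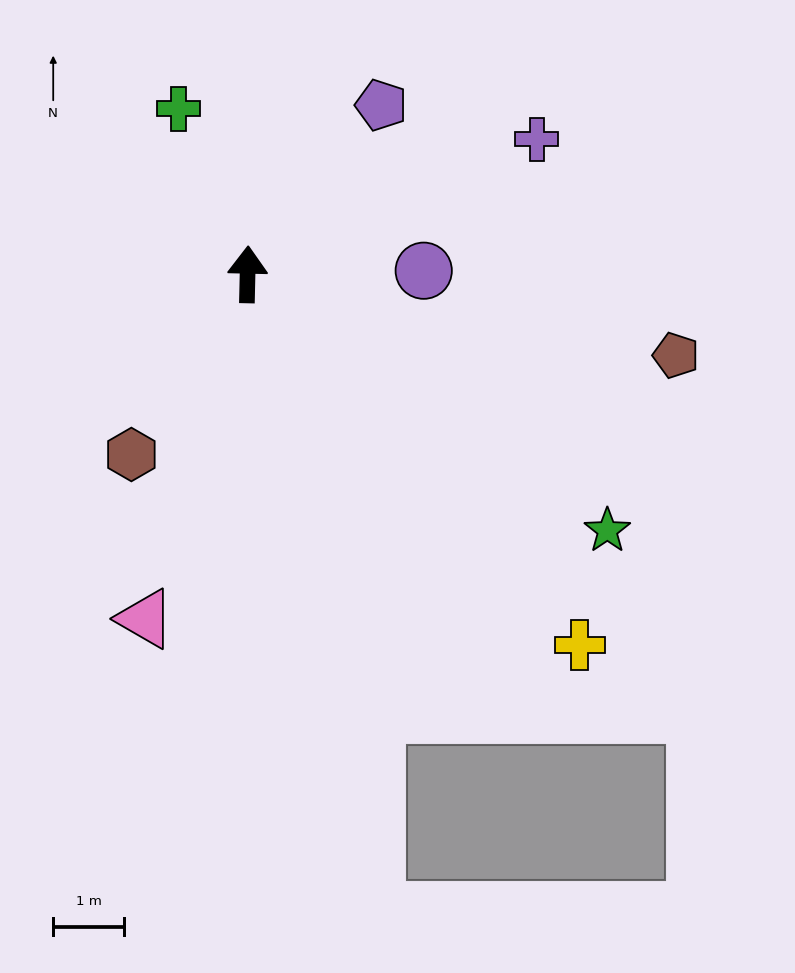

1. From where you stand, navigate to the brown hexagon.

turn left 149°, forward 3.0 m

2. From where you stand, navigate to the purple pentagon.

turn right 37°, forward 3.0 m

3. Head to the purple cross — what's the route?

turn right 64°, forward 4.5 m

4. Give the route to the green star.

turn right 124°, forward 6.2 m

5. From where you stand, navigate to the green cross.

turn left 24°, forward 2.5 m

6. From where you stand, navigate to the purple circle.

turn right 88°, forward 2.5 m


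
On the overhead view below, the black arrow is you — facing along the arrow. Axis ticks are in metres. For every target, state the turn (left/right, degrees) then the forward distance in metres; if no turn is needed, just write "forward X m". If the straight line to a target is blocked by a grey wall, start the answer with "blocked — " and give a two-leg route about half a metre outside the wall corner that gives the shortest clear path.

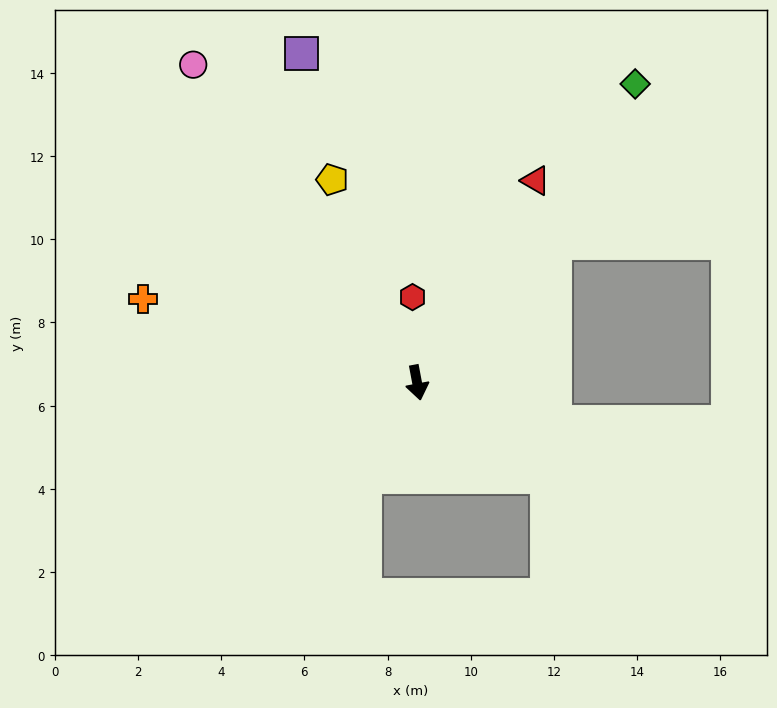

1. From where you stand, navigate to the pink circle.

turn right 156°, forward 9.4 m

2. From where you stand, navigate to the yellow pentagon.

turn right 168°, forward 5.3 m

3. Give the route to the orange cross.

turn right 118°, forward 6.9 m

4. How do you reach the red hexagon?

turn left 172°, forward 2.1 m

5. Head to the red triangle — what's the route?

turn left 139°, forward 5.6 m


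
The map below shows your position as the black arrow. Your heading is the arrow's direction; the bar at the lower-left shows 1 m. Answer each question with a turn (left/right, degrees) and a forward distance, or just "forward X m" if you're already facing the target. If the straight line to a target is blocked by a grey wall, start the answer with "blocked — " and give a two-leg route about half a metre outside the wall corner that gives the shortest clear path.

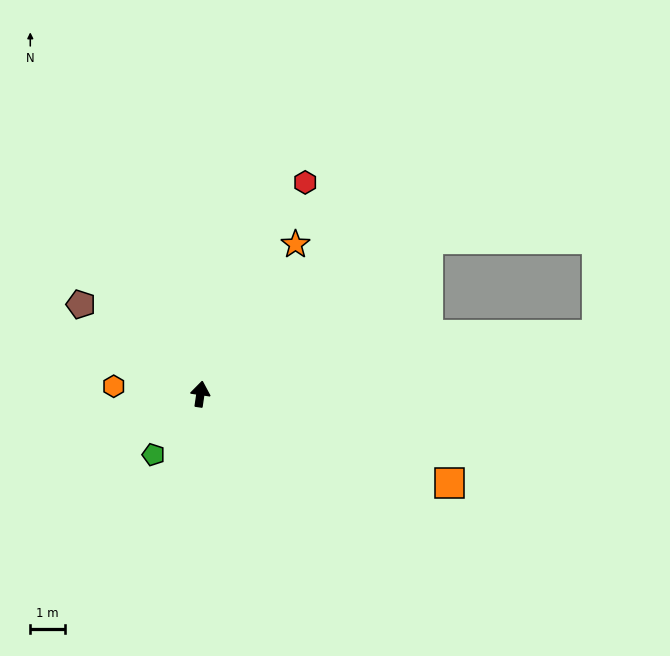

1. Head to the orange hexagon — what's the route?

turn left 93°, forward 2.5 m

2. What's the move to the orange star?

turn right 24°, forward 5.1 m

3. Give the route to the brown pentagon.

turn left 61°, forward 4.3 m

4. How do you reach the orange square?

turn right 101°, forward 7.6 m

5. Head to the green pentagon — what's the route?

turn left 151°, forward 2.2 m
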